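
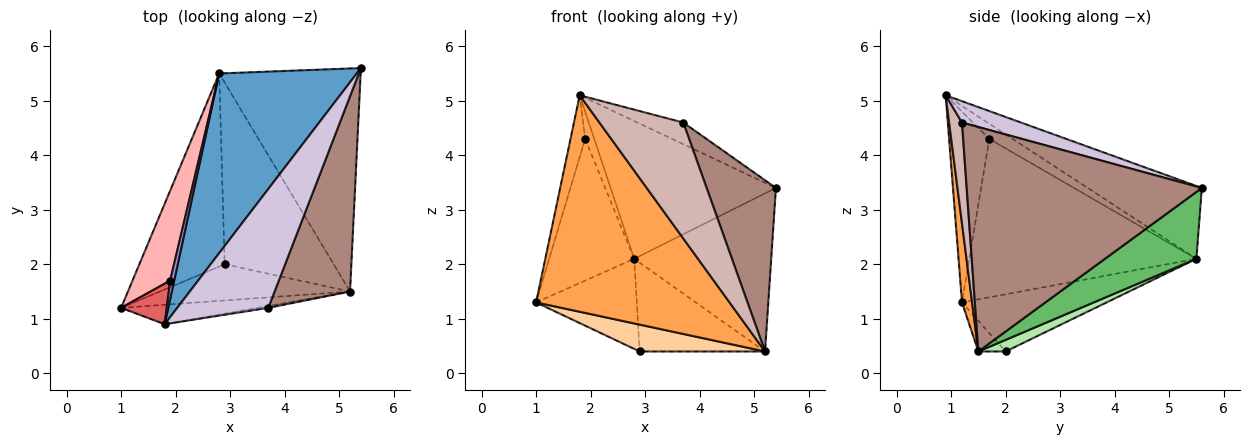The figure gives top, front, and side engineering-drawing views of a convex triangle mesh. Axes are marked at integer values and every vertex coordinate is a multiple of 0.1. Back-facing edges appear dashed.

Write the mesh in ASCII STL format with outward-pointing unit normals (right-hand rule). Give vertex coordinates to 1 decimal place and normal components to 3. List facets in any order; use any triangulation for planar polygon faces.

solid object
 facet normal -0.387 0.561 0.731
  outer loop
   vertex 2.8 5.5 2.1
   vertex 1.8 0.9 5.1
   vertex 5.4 5.6 3.4
  endloop
 endfacet
 facet normal -0.519 0.361 -0.775
  outer loop
   vertex 2.8 5.5 2.1
   vertex 2.9 2.0 0.4
   vertex 1.0 1.2 1.3
  endloop
 endfacet
 facet normal 0.052 -0.995 -0.089
  outer loop
   vertex 5.2 1.5 0.4
   vertex 1.8 0.9 5.1
   vertex 1.0 1.2 1.3
  endloop
 endfacet
 facet normal -0.128 -0.591 -0.796
  outer loop
   vertex 5.2 1.5 0.4
   vertex 1.0 1.2 1.3
   vertex 2.9 2.0 0.4
  endloop
 endfacet
 facet normal 0.360 0.539 -0.761
  outer loop
   vertex 5.2 1.5 0.4
   vertex 2.8 5.5 2.1
   vertex 5.4 5.6 3.4
  endloop
 endfacet
 facet normal 0.095 0.437 -0.894
  outer loop
   vertex 5.2 1.5 0.4
   vertex 2.9 2.0 0.4
   vertex 2.8 5.5 2.1
  endloop
 endfacet
 facet normal -0.917 0.334 0.219
  outer loop
   vertex 1.9 1.7 4.3
   vertex 1.0 1.2 1.3
   vertex 1.8 0.9 5.1
  endloop
 endfacet
 facet normal -0.914 0.342 0.217
  outer loop
   vertex 1.9 1.7 4.3
   vertex 2.8 5.5 2.1
   vertex 1.0 1.2 1.3
  endloop
 endfacet
 facet normal -0.904 0.353 0.240
  outer loop
   vertex 1.9 1.7 4.3
   vertex 1.8 0.9 5.1
   vertex 2.8 5.5 2.1
  endloop
 endfacet
 facet normal 0.225 0.175 0.959
  outer loop
   vertex 3.7 1.2 4.6
   vertex 5.4 5.6 3.4
   vertex 1.8 0.9 5.1
  endloop
 endfacet
 facet normal 0.913 -0.269 0.307
  outer loop
   vertex 3.7 1.2 4.6
   vertex 5.2 1.5 0.4
   vertex 5.4 5.6 3.4
  endloop
 endfacet
 facet normal 0.152 -0.988 -0.016
  outer loop
   vertex 3.7 1.2 4.6
   vertex 1.8 0.9 5.1
   vertex 5.2 1.5 0.4
  endloop
 endfacet
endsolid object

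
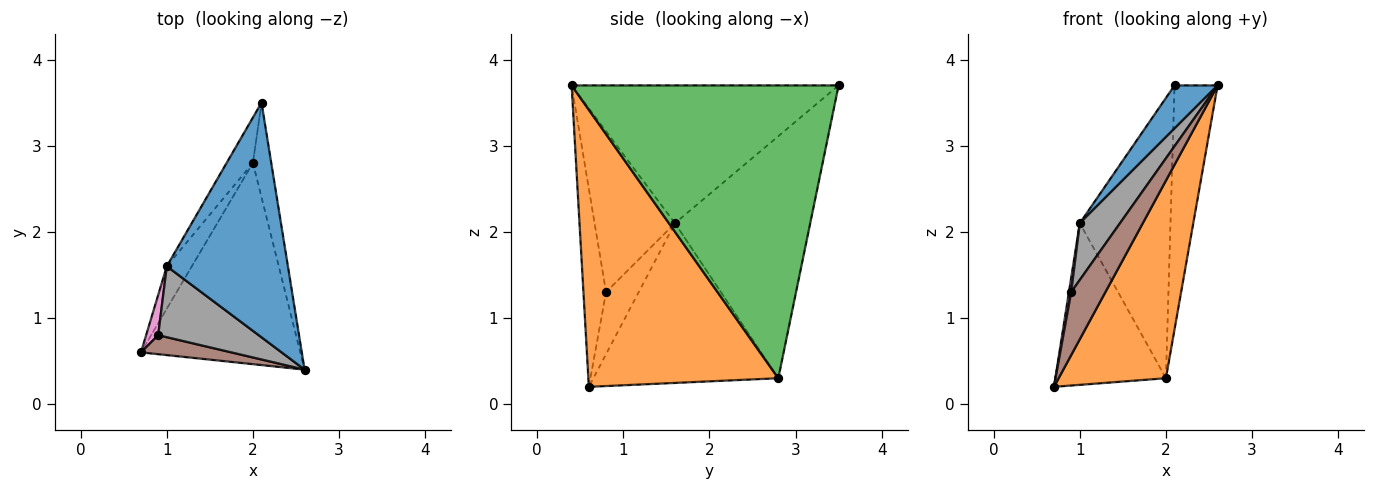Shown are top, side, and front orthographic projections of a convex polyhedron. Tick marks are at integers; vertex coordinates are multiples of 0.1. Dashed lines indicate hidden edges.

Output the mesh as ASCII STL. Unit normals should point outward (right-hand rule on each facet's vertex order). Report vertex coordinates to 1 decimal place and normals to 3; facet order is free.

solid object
 facet normal -0.746 -0.120 0.655
  outer loop
   vertex 1.0 1.6 2.1
   vertex 2.6 0.4 3.7
   vertex 2.1 3.5 3.7
  endloop
 endfacet
 facet normal 0.779 -0.440 -0.448
  outer loop
   vertex 2.0 2.8 0.3
   vertex 2.6 0.4 3.7
   vertex 0.7 0.6 0.2
  endloop
 endfacet
 facet normal 0.985 0.159 -0.062
  outer loop
   vertex 2.0 2.8 0.3
   vertex 2.1 3.5 3.7
   vertex 2.6 0.4 3.7
  endloop
 endfacet
 facet normal -0.851 0.509 -0.133
  outer loop
   vertex 2.0 2.8 0.3
   vertex 0.7 0.6 0.2
   vertex 1.0 1.6 2.1
  endloop
 endfacet
 facet normal -0.827 0.555 -0.090
  outer loop
   vertex 2.0 2.8 0.3
   vertex 1.0 1.6 2.1
   vertex 2.1 3.5 3.7
  endloop
 endfacet
 facet normal -0.535 -0.809 0.244
  outer loop
   vertex 0.9 0.8 1.3
   vertex 0.7 0.6 0.2
   vertex 2.6 0.4 3.7
  endloop
 endfacet
 facet normal -0.979 -0.068 0.190
  outer loop
   vertex 0.9 0.8 1.3
   vertex 1.0 1.6 2.1
   vertex 0.7 0.6 0.2
  endloop
 endfacet
 facet normal -0.781 -0.390 0.488
  outer loop
   vertex 0.9 0.8 1.3
   vertex 2.6 0.4 3.7
   vertex 1.0 1.6 2.1
  endloop
 endfacet
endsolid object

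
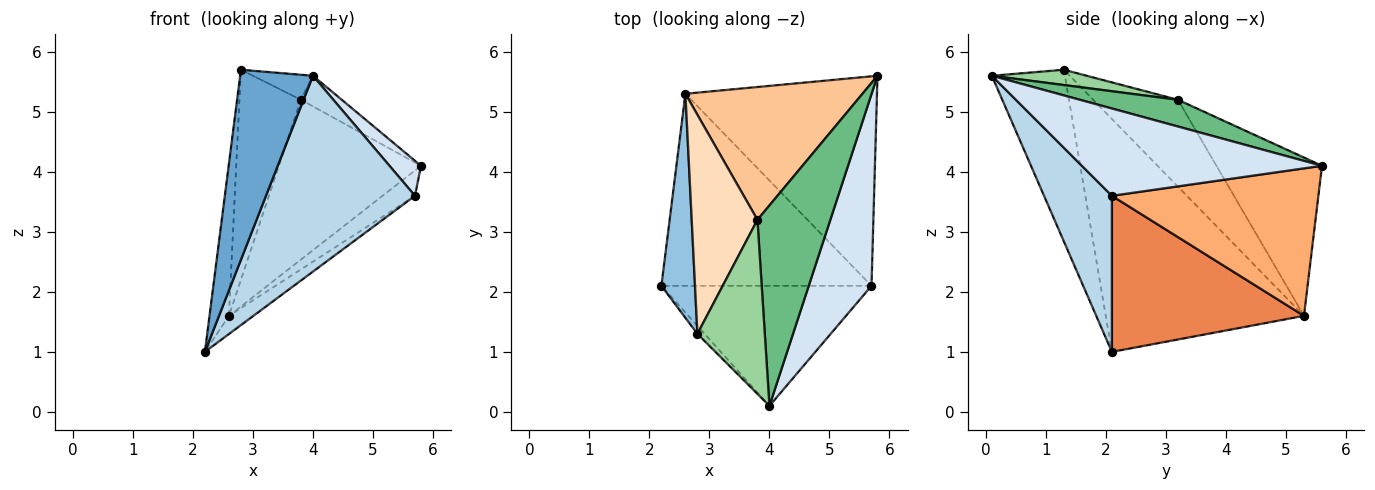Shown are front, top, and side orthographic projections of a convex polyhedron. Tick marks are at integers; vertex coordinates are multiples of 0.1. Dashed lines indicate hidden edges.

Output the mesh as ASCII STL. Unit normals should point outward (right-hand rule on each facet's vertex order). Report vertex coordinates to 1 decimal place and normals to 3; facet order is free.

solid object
 facet normal -0.708 -0.706 -0.030
  outer loop
   vertex 2.8 1.3 5.7
   vertex 2.2 2.1 1.0
   vertex 4.0 0.1 5.6
  endloop
 endfacet
 facet normal -0.985 0.096 0.142
  outer loop
   vertex 2.6 5.3 1.6
   vertex 2.2 2.1 1.0
   vertex 2.8 1.3 5.7
  endloop
 endfacet
 facet normal 0.362 -0.795 -0.487
  outer loop
   vertex 5.7 2.1 3.6
   vertex 4.0 0.1 5.6
   vertex 2.2 2.1 1.0
  endloop
 endfacet
 facet normal 0.807 -0.106 0.580
  outer loop
   vertex 5.7 2.1 3.6
   vertex 5.8 5.6 4.1
   vertex 4.0 0.1 5.6
  endloop
 endfacet
 facet normal 0.595 0.076 -0.800
  outer loop
   vertex 5.7 2.1 3.6
   vertex 2.2 2.1 1.0
   vertex 2.6 5.3 1.6
  endloop
 endfacet
 facet normal 0.607 0.095 -0.789
  outer loop
   vertex 5.7 2.1 3.6
   vertex 2.6 5.3 1.6
   vertex 5.8 5.6 4.1
  endloop
 endfacet
 facet normal -0.496 0.668 0.555
  outer loop
   vertex 3.8 3.2 5.2
   vertex 5.8 5.6 4.1
   vertex 2.6 5.3 1.6
  endloop
 endfacet
 facet normal -0.690 0.501 0.522
  outer loop
   vertex 3.8 3.2 5.2
   vertex 2.6 5.3 1.6
   vertex 2.8 1.3 5.7
  endloop
 endfacet
 facet normal 0.341 0.142 0.929
  outer loop
   vertex 3.8 3.2 5.2
   vertex 4.0 0.1 5.6
   vertex 5.8 5.6 4.1
  endloop
 endfacet
 facet normal 0.219 0.139 0.966
  outer loop
   vertex 3.8 3.2 5.2
   vertex 2.8 1.3 5.7
   vertex 4.0 0.1 5.6
  endloop
 endfacet
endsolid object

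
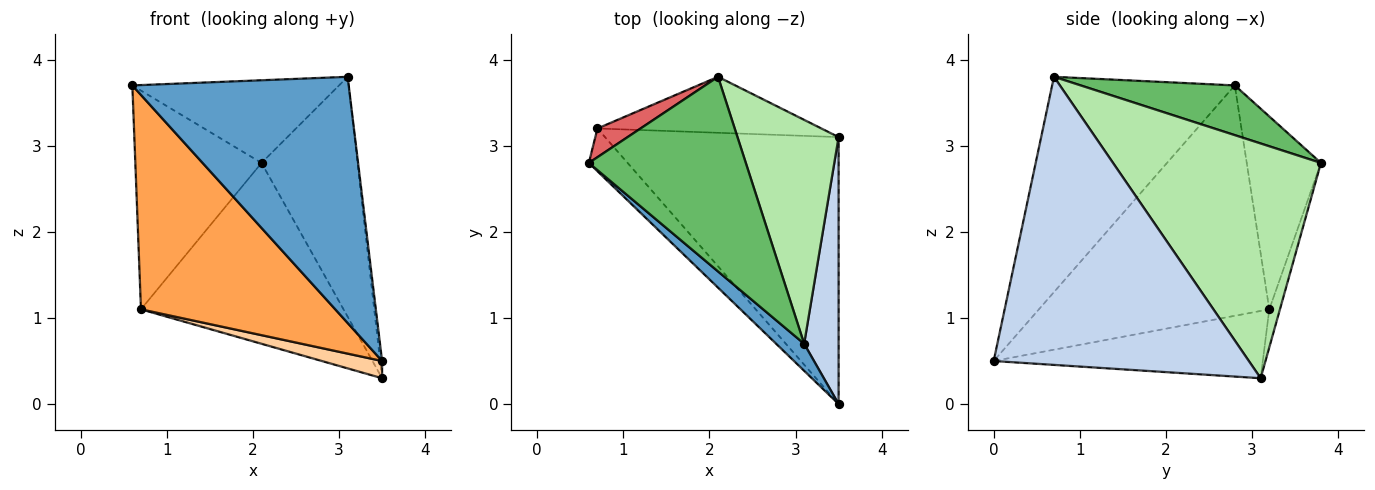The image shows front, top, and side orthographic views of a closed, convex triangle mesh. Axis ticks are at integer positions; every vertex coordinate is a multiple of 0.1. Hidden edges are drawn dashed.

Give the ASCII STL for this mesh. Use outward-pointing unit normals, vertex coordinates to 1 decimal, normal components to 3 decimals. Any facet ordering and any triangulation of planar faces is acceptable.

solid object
 facet normal -0.643 -0.761 0.084
  outer loop
   vertex 3.1 0.7 3.8
   vertex 0.6 2.8 3.7
   vertex 3.5 0.0 0.5
  endloop
 endfacet
 facet normal 0.993 0.008 0.119
  outer loop
   vertex 3.1 0.7 3.8
   vertex 3.5 0.0 0.5
   vertex 3.5 3.1 0.3
  endloop
 endfacet
 facet normal -0.758 -0.639 -0.128
  outer loop
   vertex 0.7 3.2 1.1
   vertex 3.5 0.0 0.5
   vertex 0.6 2.8 3.7
  endloop
 endfacet
 facet normal -0.276 -0.062 -0.959
  outer loop
   vertex 0.7 3.2 1.1
   vertex 3.5 3.1 0.3
   vertex 3.5 0.0 0.5
  endloop
 endfacet
 facet normal 0.280 0.375 0.884
  outer loop
   vertex 2.1 3.8 2.8
   vertex 0.6 2.8 3.7
   vertex 3.1 0.7 3.8
  endloop
 endfacet
 facet normal 0.846 0.390 0.364
  outer loop
   vertex 2.1 3.8 2.8
   vertex 3.1 0.7 3.8
   vertex 3.5 3.1 0.3
  endloop
 endfacet
 facet normal -0.504 0.857 0.112
  outer loop
   vertex 2.1 3.8 2.8
   vertex 0.7 3.2 1.1
   vertex 0.6 2.8 3.7
  endloop
 endfacet
 facet normal -0.050 0.954 -0.295
  outer loop
   vertex 2.1 3.8 2.8
   vertex 3.5 3.1 0.3
   vertex 0.7 3.2 1.1
  endloop
 endfacet
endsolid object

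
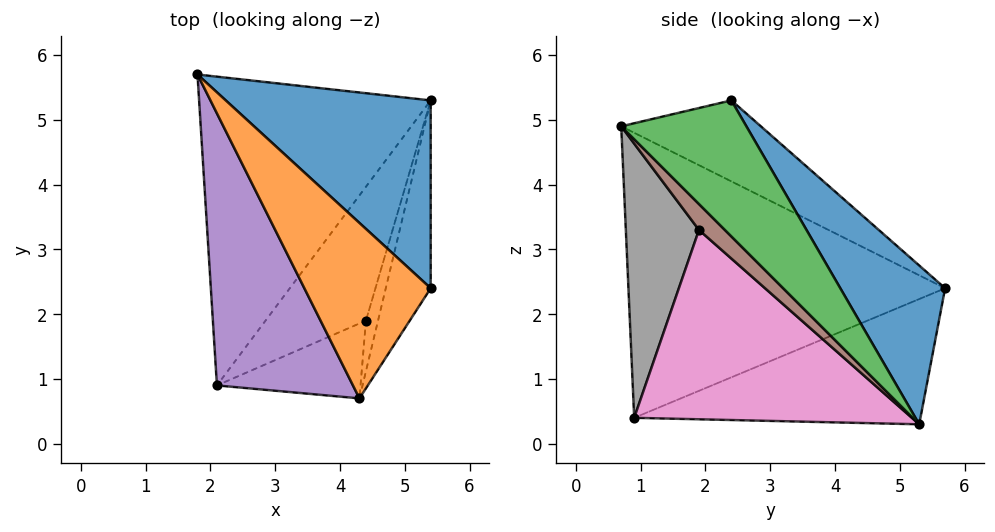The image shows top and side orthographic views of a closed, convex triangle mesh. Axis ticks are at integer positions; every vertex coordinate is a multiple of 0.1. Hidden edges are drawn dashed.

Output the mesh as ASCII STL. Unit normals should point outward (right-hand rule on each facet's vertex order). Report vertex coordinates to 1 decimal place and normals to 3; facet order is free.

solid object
 facet normal 0.362 0.806 0.468
  outer loop
   vertex 5.4 5.3 0.3
   vertex 1.8 5.7 2.4
   vertex 5.4 2.4 5.3
  endloop
 endfacet
 facet normal -0.534 0.149 0.832
  outer loop
   vertex 4.3 0.7 4.9
   vertex 5.4 2.4 5.3
   vertex 1.8 5.7 2.4
  endloop
 endfacet
 facet normal 0.835 -0.476 -0.276
  outer loop
   vertex 4.3 0.7 4.9
   vertex 5.4 5.3 0.3
   vertex 5.4 2.4 5.3
  endloop
 endfacet
 facet normal -0.451 0.319 -0.834
  outer loop
   vertex 2.1 0.9 0.4
   vertex 1.8 5.7 2.4
   vertex 5.4 5.3 0.3
  endloop
 endfacet
 facet normal -0.878 -0.230 0.419
  outer loop
   vertex 2.1 0.9 0.4
   vertex 4.3 0.7 4.9
   vertex 1.8 5.7 2.4
  endloop
 endfacet
 facet normal 0.763 -0.539 -0.357
  outer loop
   vertex 4.4 1.9 3.3
   vertex 5.4 5.3 0.3
   vertex 4.3 0.7 4.9
  endloop
 endfacet
 facet normal 0.733 -0.558 -0.389
  outer loop
   vertex 4.4 1.9 3.3
   vertex 2.1 0.9 0.4
   vertex 5.4 5.3 0.3
  endloop
 endfacet
 facet normal 0.728 -0.569 -0.381
  outer loop
   vertex 4.4 1.9 3.3
   vertex 4.3 0.7 4.9
   vertex 2.1 0.9 0.4
  endloop
 endfacet
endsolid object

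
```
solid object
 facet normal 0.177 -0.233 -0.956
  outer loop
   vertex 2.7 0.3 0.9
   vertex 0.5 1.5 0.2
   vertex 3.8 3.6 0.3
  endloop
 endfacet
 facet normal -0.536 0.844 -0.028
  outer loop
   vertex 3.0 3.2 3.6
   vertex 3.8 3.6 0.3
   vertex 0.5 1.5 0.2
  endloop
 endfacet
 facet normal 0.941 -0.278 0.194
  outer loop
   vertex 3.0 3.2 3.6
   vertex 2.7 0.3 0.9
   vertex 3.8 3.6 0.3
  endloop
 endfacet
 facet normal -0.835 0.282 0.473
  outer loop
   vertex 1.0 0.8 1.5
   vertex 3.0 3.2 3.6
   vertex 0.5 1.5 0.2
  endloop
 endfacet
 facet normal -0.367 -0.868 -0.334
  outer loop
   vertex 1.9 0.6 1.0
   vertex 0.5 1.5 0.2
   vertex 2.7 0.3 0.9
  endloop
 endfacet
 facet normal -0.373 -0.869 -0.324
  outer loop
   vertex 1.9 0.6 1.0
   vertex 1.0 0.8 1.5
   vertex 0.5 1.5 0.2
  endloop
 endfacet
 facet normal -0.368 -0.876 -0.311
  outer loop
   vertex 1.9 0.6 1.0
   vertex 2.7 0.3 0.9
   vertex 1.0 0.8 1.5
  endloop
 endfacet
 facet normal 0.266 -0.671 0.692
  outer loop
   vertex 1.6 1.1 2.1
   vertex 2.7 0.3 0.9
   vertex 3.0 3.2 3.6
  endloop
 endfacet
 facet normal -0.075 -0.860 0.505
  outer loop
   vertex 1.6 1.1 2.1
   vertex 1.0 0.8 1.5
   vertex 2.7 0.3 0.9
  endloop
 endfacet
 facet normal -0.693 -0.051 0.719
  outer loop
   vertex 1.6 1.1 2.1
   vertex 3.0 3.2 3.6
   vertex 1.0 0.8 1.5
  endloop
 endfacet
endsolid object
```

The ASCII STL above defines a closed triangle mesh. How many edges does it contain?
15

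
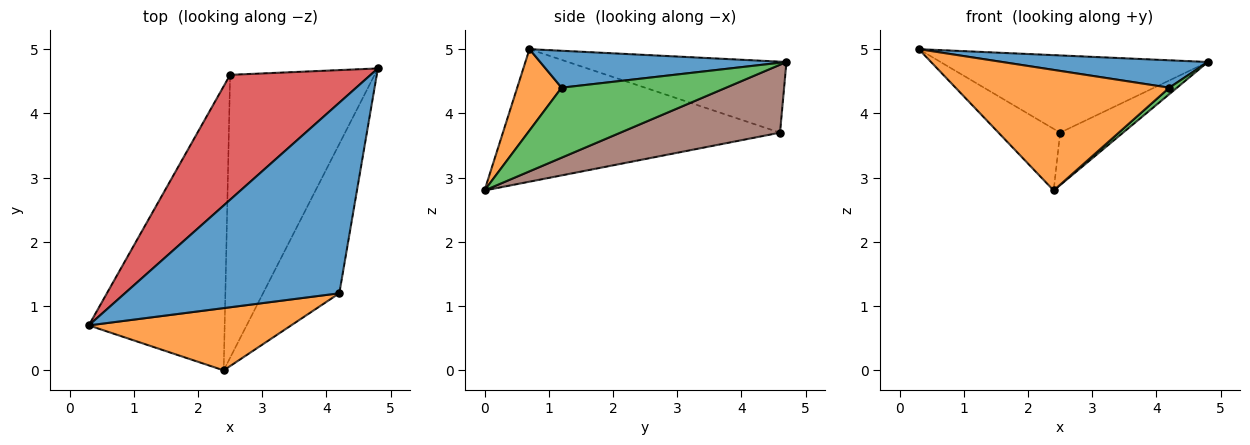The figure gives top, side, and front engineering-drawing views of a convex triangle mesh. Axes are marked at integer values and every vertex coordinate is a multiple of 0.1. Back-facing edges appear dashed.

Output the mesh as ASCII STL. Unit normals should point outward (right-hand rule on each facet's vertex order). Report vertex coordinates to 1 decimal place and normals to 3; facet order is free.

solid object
 facet normal 0.168 -0.140 0.976
  outer loop
   vertex 4.2 1.2 4.4
   vertex 4.8 4.7 4.8
   vertex 0.3 0.7 5.0
  endloop
 endfacet
 facet normal 0.181 -0.874 0.451
  outer loop
   vertex 4.2 1.2 4.4
   vertex 0.3 0.7 5.0
   vertex 2.4 0.0 2.8
  endloop
 endfacet
 facet normal 0.676 -0.032 -0.736
  outer loop
   vertex 4.2 1.2 4.4
   vertex 2.4 0.0 2.8
   vertex 4.8 4.7 4.8
  endloop
 endfacet
 facet normal -0.395 0.483 0.781
  outer loop
   vertex 2.5 4.6 3.7
   vertex 0.3 0.7 5.0
   vertex 4.8 4.7 4.8
  endloop
 endfacet
 facet normal -0.690 0.153 -0.707
  outer loop
   vertex 2.5 4.6 3.7
   vertex 2.4 0.0 2.8
   vertex 0.3 0.7 5.0
  endloop
 endfacet
 facet normal 0.420 0.165 -0.892
  outer loop
   vertex 2.5 4.6 3.7
   vertex 4.8 4.7 4.8
   vertex 2.4 0.0 2.8
  endloop
 endfacet
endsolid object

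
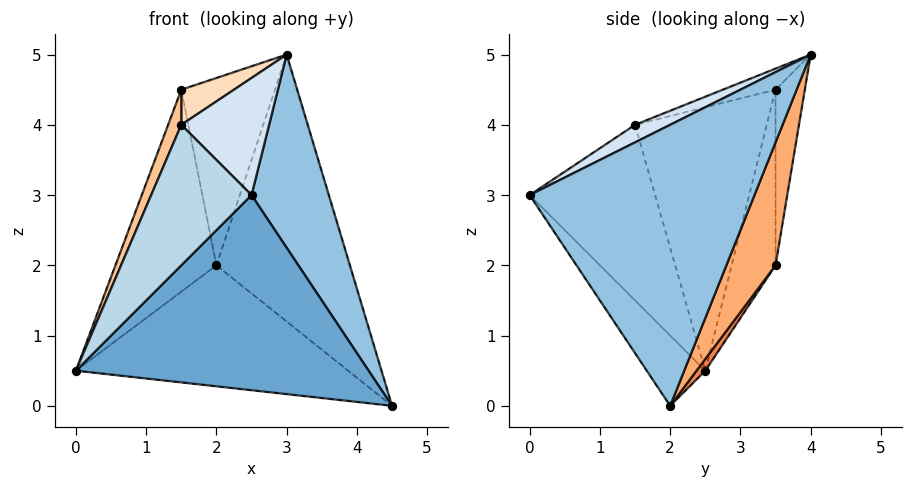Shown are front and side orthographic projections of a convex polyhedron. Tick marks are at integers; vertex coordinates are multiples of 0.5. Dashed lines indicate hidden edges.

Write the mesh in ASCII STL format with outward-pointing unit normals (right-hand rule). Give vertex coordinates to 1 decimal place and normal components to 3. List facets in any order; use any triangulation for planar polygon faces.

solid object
 facet normal -0.154 -0.772 -0.617
  outer loop
   vertex 2.5 0.0 3.0
   vertex 0.0 2.5 0.5
   vertex 4.5 2.0 0.0
  endloop
 endfacet
 facet normal 0.874 -0.300 0.382
  outer loop
   vertex 3.0 4.0 5.0
   vertex 2.5 0.0 3.0
   vertex 4.5 2.0 0.0
  endloop
 endfacet
 facet normal -0.772 -0.617 0.154
  outer loop
   vertex 1.5 1.5 4.0
   vertex 0.0 2.5 0.5
   vertex 2.5 0.0 3.0
  endloop
 endfacet
 facet normal 0.183 -0.458 0.870
  outer loop
   vertex 1.5 1.5 4.0
   vertex 2.5 0.0 3.0
   vertex 3.0 4.0 5.0
  endloop
 endfacet
 facet normal 0.026 0.815 -0.579
  outer loop
   vertex 2.0 3.5 2.0
   vertex 4.5 2.0 0.0
   vertex 0.0 2.5 0.5
  endloop
 endfacet
 facet normal 0.334 0.906 -0.262
  outer loop
   vertex 2.0 3.5 2.0
   vertex 3.0 4.0 5.0
   vertex 4.5 2.0 0.0
  endloop
 endfacet
 facet normal -0.925 -0.092 0.370
  outer loop
   vertex 1.5 3.5 4.5
   vertex 0.0 2.5 0.5
   vertex 1.5 1.5 4.0
  endloop
 endfacet
 facet normal -0.236 -0.236 0.943
  outer loop
   vertex 1.5 3.5 4.5
   vertex 1.5 1.5 4.0
   vertex 3.0 4.0 5.0
  endloop
 endfacet
 facet normal -0.397 0.914 -0.079
  outer loop
   vertex 1.5 3.5 4.5
   vertex 2.0 3.5 2.0
   vertex 0.0 2.5 0.5
  endloop
 endfacet
 facet normal -0.298 0.953 -0.060
  outer loop
   vertex 1.5 3.5 4.5
   vertex 3.0 4.0 5.0
   vertex 2.0 3.5 2.0
  endloop
 endfacet
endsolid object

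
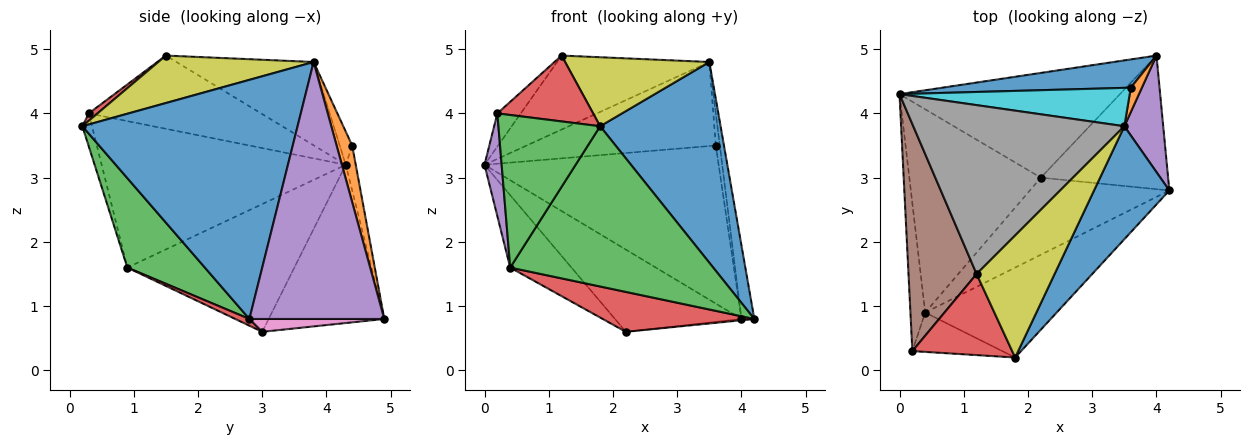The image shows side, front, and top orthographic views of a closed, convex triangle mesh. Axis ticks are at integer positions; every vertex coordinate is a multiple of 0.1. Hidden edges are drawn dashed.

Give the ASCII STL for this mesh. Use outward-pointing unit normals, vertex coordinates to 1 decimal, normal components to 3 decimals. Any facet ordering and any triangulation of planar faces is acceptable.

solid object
 facet normal 0.841 -0.471 0.265
  outer loop
   vertex 3.5 3.8 4.8
   vertex 1.8 0.2 3.8
   vertex 4.2 2.8 0.8
  endloop
 endfacet
 facet normal -0.675 0.248 -0.695
  outer loop
   vertex 0.4 0.9 1.6
   vertex 0.0 4.3 3.2
   vertex 2.2 3.0 0.6
  endloop
 endfacet
 facet normal 0.316 -0.827 -0.464
  outer loop
   vertex 0.4 0.9 1.6
   vertex 4.2 2.8 0.8
   vertex 1.8 0.2 3.8
  endloop
 endfacet
 facet normal 0.043 -0.459 -0.887
  outer loop
   vertex 0.4 0.9 1.6
   vertex 2.2 3.0 0.6
   vertex 4.2 2.8 0.8
  endloop
 endfacet
 facet normal 0.984 0.094 0.149
  outer loop
   vertex 4.0 4.9 0.8
   vertex 3.5 3.8 4.8
   vertex 4.2 2.8 0.8
  endloop
 endfacet
 facet normal -0.492 0.538 -0.685
  outer loop
   vertex 4.0 4.9 0.8
   vertex 2.2 3.0 0.6
   vertex 0.0 4.3 3.2
  endloop
 endfacet
 facet normal 0.100 0.010 -0.995
  outer loop
   vertex 4.0 4.9 0.8
   vertex 4.2 2.8 0.8
   vertex 2.2 3.0 0.6
  endloop
 endfacet
 facet normal -0.340 0.377 0.861
  outer loop
   vertex 1.2 1.5 4.9
   vertex 3.5 3.8 4.8
   vertex 0.0 4.3 3.2
  endloop
 endfacet
 facet normal 0.468 -0.435 0.769
  outer loop
   vertex 1.2 1.5 4.9
   vertex 1.8 0.2 3.8
   vertex 3.5 3.8 4.8
  endloop
 endfacet
 facet normal -0.060 0.908 0.415
  outer loop
   vertex 3.6 4.4 3.5
   vertex 0.0 4.3 3.2
   vertex 3.5 3.8 4.8
  endloop
 endfacet
 facet normal -0.042 0.984 0.176
  outer loop
   vertex 3.6 4.4 3.5
   vertex 4.0 4.9 0.8
   vertex 0.0 4.3 3.2
  endloop
 endfacet
 facet normal 0.951 0.245 0.186
  outer loop
   vertex 3.6 4.4 3.5
   vertex 3.5 3.8 4.8
   vertex 4.0 4.9 0.8
  endloop
 endfacet
 facet normal -0.091 -0.964 -0.249
  outer loop
   vertex 0.2 0.3 4.0
   vertex 0.4 0.9 1.6
   vertex 1.8 0.2 3.8
  endloop
 endfacet
 facet normal 0.058 -0.629 0.775
  outer loop
   vertex 0.2 0.3 4.0
   vertex 1.8 0.2 3.8
   vertex 1.2 1.5 4.9
  endloop
 endfacet
 facet normal -0.993 -0.070 -0.100
  outer loop
   vertex 0.2 0.3 4.0
   vertex 0.0 4.3 3.2
   vertex 0.4 0.9 1.6
  endloop
 endfacet
 facet normal -0.729 0.099 0.678
  outer loop
   vertex 0.2 0.3 4.0
   vertex 1.2 1.5 4.9
   vertex 0.0 4.3 3.2
  endloop
 endfacet
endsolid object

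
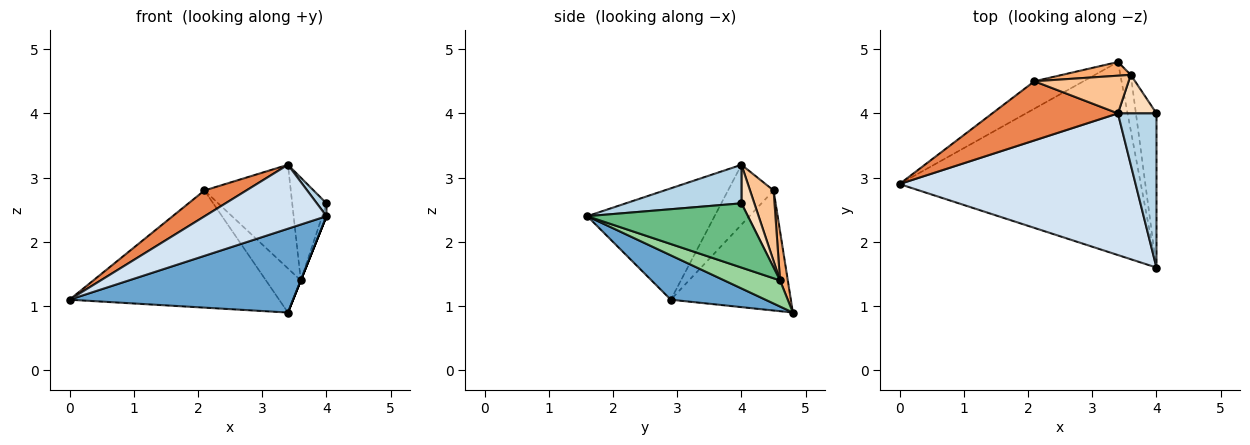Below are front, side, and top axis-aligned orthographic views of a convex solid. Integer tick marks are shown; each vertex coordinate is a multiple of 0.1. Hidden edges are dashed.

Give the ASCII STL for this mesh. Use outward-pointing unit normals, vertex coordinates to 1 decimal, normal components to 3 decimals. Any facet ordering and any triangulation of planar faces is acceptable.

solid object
 facet normal 0.166 -0.393 -0.904
  outer loop
   vertex 3.4 4.8 0.9
   vertex 4.0 1.6 2.4
   vertex 0.0 2.9 1.1
  endloop
 endfacet
 facet normal -0.487 0.850 -0.199
  outer loop
   vertex 2.1 4.5 2.8
   vertex 3.4 4.8 0.9
   vertex 0.0 2.9 1.1
  endloop
 endfacet
 facet normal 0.706 -0.059 0.706
  outer loop
   vertex 3.4 4.0 3.2
   vertex 4.0 1.6 2.4
   vertex 4.0 4.0 2.6
  endloop
 endfacet
 facet normal -0.395 -0.378 0.837
  outer loop
   vertex 3.4 4.0 3.2
   vertex 0.0 2.9 1.1
   vertex 4.0 1.6 2.4
  endloop
 endfacet
 facet normal -0.400 -0.368 0.840
  outer loop
   vertex 3.4 4.0 3.2
   vertex 2.1 4.5 2.8
   vertex 0.0 2.9 1.1
  endloop
 endfacet
 facet normal 0.209 0.934 0.290
  outer loop
   vertex 3.6 4.6 1.4
   vertex 3.4 4.8 0.9
   vertex 2.1 4.5 2.8
  endloop
 endfacet
 facet normal 0.248 0.910 0.331
  outer loop
   vertex 3.6 4.6 1.4
   vertex 2.1 4.5 2.8
   vertex 3.4 4.0 3.2
  endloop
 endfacet
 facet normal 0.331 0.883 0.331
  outer loop
   vertex 3.6 4.6 1.4
   vertex 3.4 4.0 3.2
   vertex 4.0 4.0 2.6
  endloop
 endfacet
 facet normal 0.952 0.025 -0.305
  outer loop
   vertex 3.6 4.6 1.4
   vertex 4.0 4.0 2.6
   vertex 4.0 1.6 2.4
  endloop
 endfacet
 facet normal 0.928 0.000 -0.371
  outer loop
   vertex 3.6 4.6 1.4
   vertex 4.0 1.6 2.4
   vertex 3.4 4.8 0.9
  endloop
 endfacet
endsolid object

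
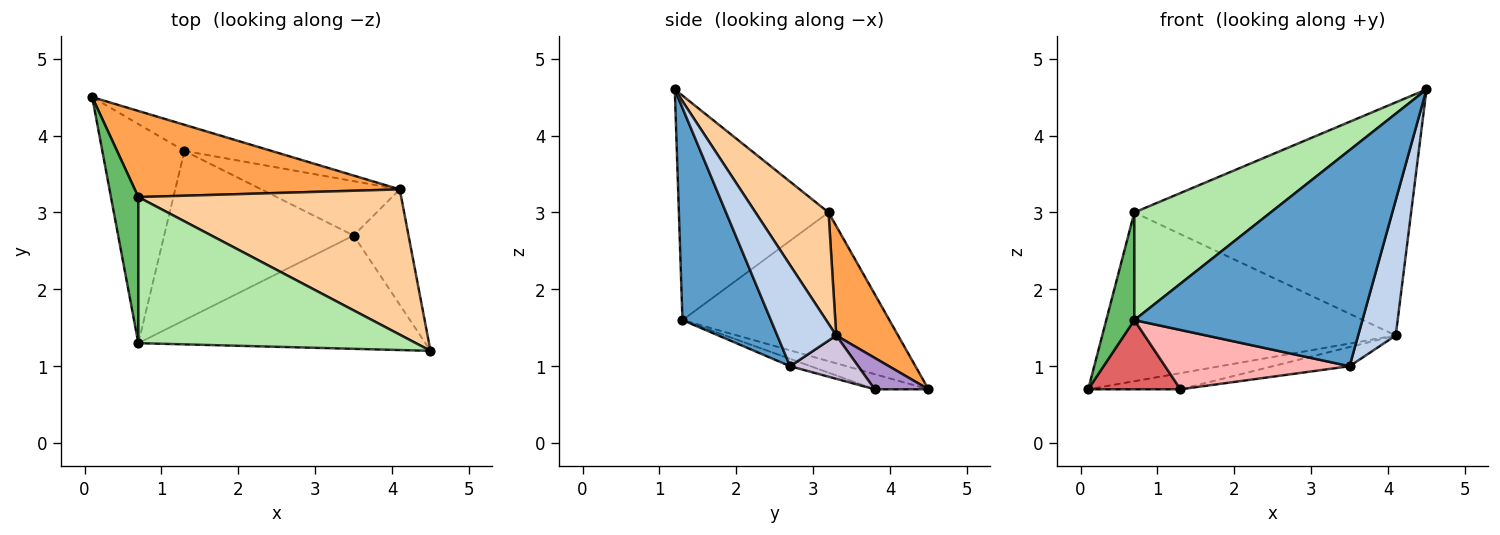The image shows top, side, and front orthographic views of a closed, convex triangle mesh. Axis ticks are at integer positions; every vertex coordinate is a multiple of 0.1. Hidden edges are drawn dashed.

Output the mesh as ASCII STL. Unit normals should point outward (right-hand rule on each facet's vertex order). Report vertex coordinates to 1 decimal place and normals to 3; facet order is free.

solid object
 facet normal 0.325 -0.838 -0.439
  outer loop
   vertex 0.7 1.3 1.6
   vertex 3.5 2.7 1.0
   vertex 4.5 1.2 4.6
  endloop
 endfacet
 facet normal 0.767 -0.489 -0.417
  outer loop
   vertex 4.1 3.3 1.4
   vertex 4.5 1.2 4.6
   vertex 3.5 2.7 1.0
  endloop
 endfacet
 facet normal 0.184 0.875 0.447
  outer loop
   vertex 0.7 3.2 3.0
   vertex 4.1 3.3 1.4
   vertex 0.1 4.5 0.7
  endloop
 endfacet
 facet normal 0.219 0.828 0.516
  outer loop
   vertex 0.7 3.2 3.0
   vertex 4.5 1.2 4.6
   vertex 4.1 3.3 1.4
  endloop
 endfacet
 facet normal -0.975 -0.132 0.180
  outer loop
   vertex 0.7 3.2 3.0
   vertex 0.1 4.5 0.7
   vertex 0.7 1.3 1.6
  endloop
 endfacet
 facet normal -0.546 -0.497 0.675
  outer loop
   vertex 0.7 3.2 3.0
   vertex 0.7 1.3 1.6
   vertex 4.5 1.2 4.6
  endloop
 endfacet
 facet normal -0.173 -0.297 -0.939
  outer loop
   vertex 1.3 3.8 0.7
   vertex 0.7 1.3 1.6
   vertex 0.1 4.5 0.7
  endloop
 endfacet
 facet normal -0.037 -0.331 -0.943
  outer loop
   vertex 1.3 3.8 0.7
   vertex 3.5 2.7 1.0
   vertex 0.7 1.3 1.6
  endloop
 endfacet
 facet normal 0.293 0.502 -0.813
  outer loop
   vertex 1.3 3.8 0.7
   vertex 0.1 4.5 0.7
   vertex 4.1 3.3 1.4
  endloop
 endfacet
 facet normal 0.283 0.320 -0.904
  outer loop
   vertex 1.3 3.8 0.7
   vertex 4.1 3.3 1.4
   vertex 3.5 2.7 1.0
  endloop
 endfacet
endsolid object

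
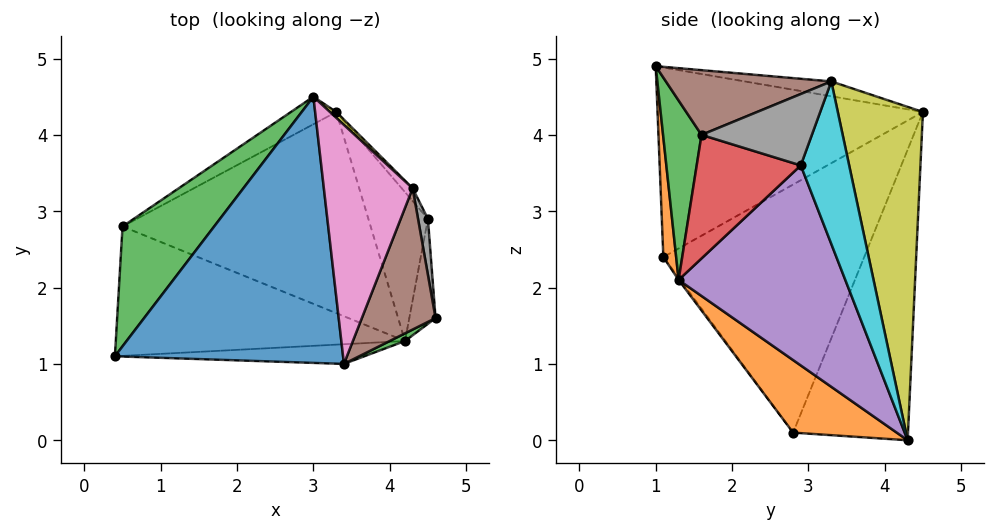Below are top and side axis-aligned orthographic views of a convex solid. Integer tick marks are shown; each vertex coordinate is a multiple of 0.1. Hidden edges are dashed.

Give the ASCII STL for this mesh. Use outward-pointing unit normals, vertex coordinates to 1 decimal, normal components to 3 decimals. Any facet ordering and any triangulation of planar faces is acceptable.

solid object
 facet normal -0.638 0.059 0.768
  outer loop
   vertex 3.4 1.0 4.9
   vertex 3.0 4.5 4.3
   vertex 0.4 1.1 2.4
  endloop
 endfacet
 facet normal 0.045 -0.995 -0.094
  outer loop
   vertex 4.2 1.3 2.1
   vertex 3.4 1.0 4.9
   vertex 0.4 1.1 2.4
  endloop
 endfacet
 facet normal 0.471 -0.881 0.040
  outer loop
   vertex 4.2 1.3 2.1
   vertex 4.6 1.6 4.0
   vertex 3.4 1.0 4.9
  endloop
 endfacet
 facet normal 0.978 0.011 -0.208
  outer loop
   vertex 4.5 2.9 3.6
   vertex 4.6 1.6 4.0
   vertex 4.2 1.3 2.1
  endloop
 endfacet
 facet normal 0.955 0.087 -0.284
  outer loop
   vertex 4.5 2.9 3.6
   vertex 4.2 1.3 2.1
   vertex 3.3 4.3 0.0
  endloop
 endfacet
 facet normal 0.648 -0.189 0.738
  outer loop
   vertex 4.3 3.3 4.7
   vertex 3.4 1.0 4.9
   vertex 4.6 1.6 4.0
  endloop
 endfacet
 facet normal -0.163 0.149 0.975
  outer loop
   vertex 4.3 3.3 4.7
   vertex 3.0 4.5 4.3
   vertex 3.4 1.0 4.9
  endloop
 endfacet
 facet normal 0.984 0.118 0.136
  outer loop
   vertex 4.3 3.3 4.7
   vertex 4.6 1.6 4.0
   vertex 4.5 2.9 3.6
  endloop
 endfacet
 facet normal 0.676 0.737 0.013
  outer loop
   vertex 4.3 3.3 4.7
   vertex 3.3 4.3 0.0
   vertex 3.0 4.5 4.3
  endloop
 endfacet
 facet normal 0.824 0.564 -0.055
  outer loop
   vertex 4.3 3.3 4.7
   vertex 4.5 2.9 3.6
   vertex 3.3 4.3 0.0
  endloop
 endfacet
 facet normal -0.005 -0.804 -0.595
  outer loop
   vertex 0.5 2.8 0.1
   vertex 4.2 1.3 2.1
   vertex 0.4 1.1 2.4
  endloop
 endfacet
 facet normal 0.242 -0.507 -0.828
  outer loop
   vertex 0.5 2.8 0.1
   vertex 3.3 4.3 0.0
   vertex 4.2 1.3 2.1
  endloop
 endfacet
 facet normal -0.831 0.464 0.307
  outer loop
   vertex 0.5 2.8 0.1
   vertex 0.4 1.1 2.4
   vertex 3.0 4.5 4.3
  endloop
 endfacet
 facet normal -0.473 0.878 -0.074
  outer loop
   vertex 0.5 2.8 0.1
   vertex 3.0 4.5 4.3
   vertex 3.3 4.3 0.0
  endloop
 endfacet
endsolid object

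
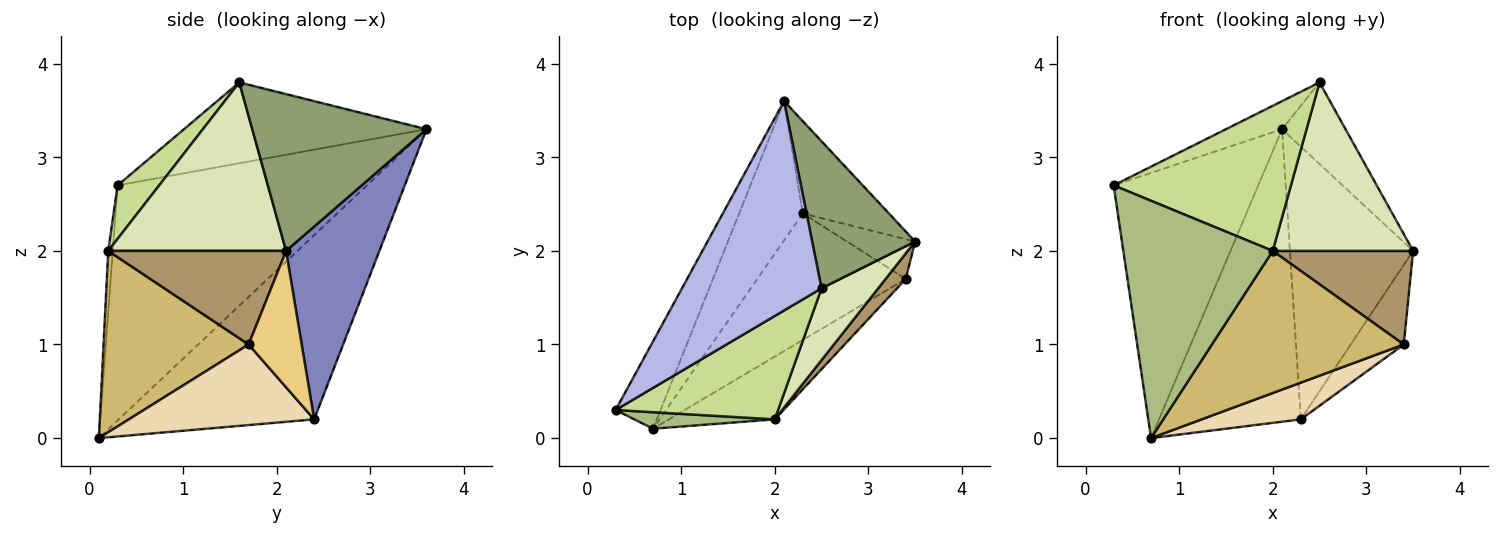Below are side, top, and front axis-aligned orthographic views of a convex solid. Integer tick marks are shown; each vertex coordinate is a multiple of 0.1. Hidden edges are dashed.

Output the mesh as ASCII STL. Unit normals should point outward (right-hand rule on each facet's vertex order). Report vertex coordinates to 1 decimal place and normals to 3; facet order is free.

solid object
 facet normal -0.853 0.495 -0.163
  outer loop
   vertex 0.7 0.1 0.0
   vertex 0.3 0.3 2.7
   vertex 2.1 3.6 3.3
  endloop
 endfacet
 facet normal 0.583 0.770 -0.260
  outer loop
   vertex 2.3 2.4 0.2
   vertex 2.1 3.6 3.3
   vertex 3.5 2.1 2.0
  endloop
 endfacet
 facet normal -0.779 0.566 -0.269
  outer loop
   vertex 2.3 2.4 0.2
   vertex 0.7 0.1 0.0
   vertex 2.1 3.6 3.3
  endloop
 endfacet
 facet normal -0.498 0.115 0.860
  outer loop
   vertex 2.5 1.6 3.8
   vertex 2.1 3.6 3.3
   vertex 0.3 0.3 2.7
  endloop
 endfacet
 facet normal 0.800 0.291 0.525
  outer loop
   vertex 2.5 1.6 3.8
   vertex 3.5 2.1 2.0
   vertex 2.1 3.6 3.3
  endloop
 endfacet
 facet normal -0.030 -0.997 0.069
  outer loop
   vertex 2.0 0.2 2.0
   vertex 0.3 0.3 2.7
   vertex 0.7 0.1 0.0
  endloop
 endfacet
 facet normal 0.188 -0.800 0.570
  outer loop
   vertex 2.0 0.2 2.0
   vertex 2.5 1.6 3.8
   vertex 0.3 0.3 2.7
  endloop
 endfacet
 facet normal 0.759 -0.599 0.255
  outer loop
   vertex 2.0 0.2 2.0
   vertex 3.5 2.1 2.0
   vertex 2.5 1.6 3.8
  endloop
 endfacet
 facet normal 0.774 -0.611 0.167
  outer loop
   vertex 3.4 1.7 1.0
   vertex 3.5 2.1 2.0
   vertex 2.0 0.2 2.0
  endloop
 endfacet
 facet normal 0.569 -0.752 -0.332
  outer loop
   vertex 3.4 1.7 1.0
   vertex 2.0 0.2 2.0
   vertex 0.7 0.1 0.0
  endloop
 endfacet
 facet normal 0.667 0.667 -0.333
  outer loop
   vertex 3.4 1.7 1.0
   vertex 2.3 2.4 0.2
   vertex 3.5 2.1 2.0
  endloop
 endfacet
 facet normal 0.462 -0.247 -0.852
  outer loop
   vertex 3.4 1.7 1.0
   vertex 0.7 0.1 0.0
   vertex 2.3 2.4 0.2
  endloop
 endfacet
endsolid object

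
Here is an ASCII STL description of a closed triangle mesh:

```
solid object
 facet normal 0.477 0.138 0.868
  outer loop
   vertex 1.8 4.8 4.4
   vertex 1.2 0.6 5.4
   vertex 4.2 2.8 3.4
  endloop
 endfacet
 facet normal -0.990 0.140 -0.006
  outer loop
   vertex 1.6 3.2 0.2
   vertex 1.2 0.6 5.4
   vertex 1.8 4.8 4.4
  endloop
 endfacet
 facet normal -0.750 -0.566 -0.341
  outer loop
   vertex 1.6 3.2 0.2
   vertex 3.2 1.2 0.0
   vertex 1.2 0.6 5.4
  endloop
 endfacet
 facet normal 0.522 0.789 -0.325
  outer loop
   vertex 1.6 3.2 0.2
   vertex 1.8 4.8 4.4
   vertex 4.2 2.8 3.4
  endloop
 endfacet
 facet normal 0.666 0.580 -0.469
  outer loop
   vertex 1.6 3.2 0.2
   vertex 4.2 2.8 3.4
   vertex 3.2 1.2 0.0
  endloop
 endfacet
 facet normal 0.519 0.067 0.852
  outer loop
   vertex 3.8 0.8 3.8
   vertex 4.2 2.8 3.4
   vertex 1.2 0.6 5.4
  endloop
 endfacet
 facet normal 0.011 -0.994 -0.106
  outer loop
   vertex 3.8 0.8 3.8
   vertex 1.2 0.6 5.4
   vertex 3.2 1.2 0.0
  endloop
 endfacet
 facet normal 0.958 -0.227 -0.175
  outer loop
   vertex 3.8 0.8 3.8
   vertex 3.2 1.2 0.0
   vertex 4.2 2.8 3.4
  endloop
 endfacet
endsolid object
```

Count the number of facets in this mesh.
8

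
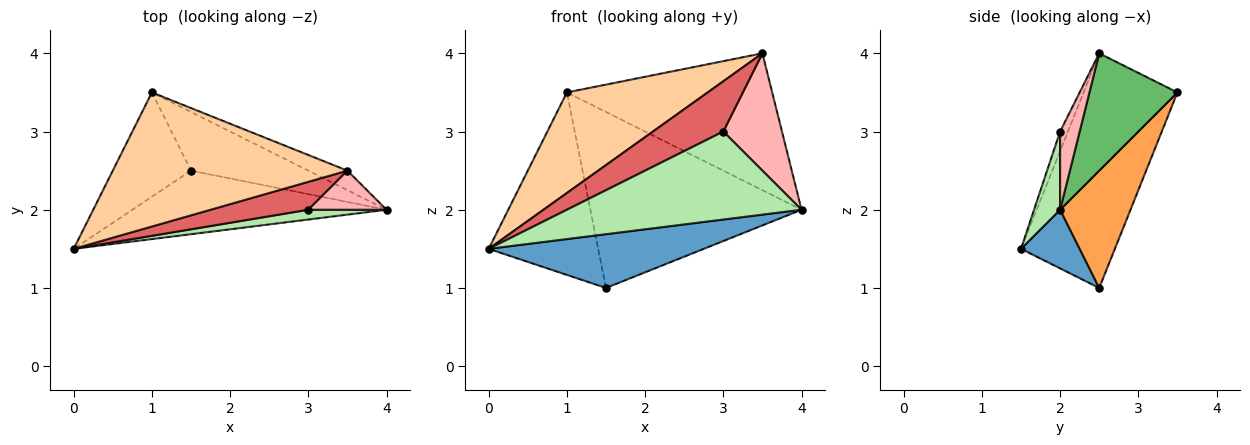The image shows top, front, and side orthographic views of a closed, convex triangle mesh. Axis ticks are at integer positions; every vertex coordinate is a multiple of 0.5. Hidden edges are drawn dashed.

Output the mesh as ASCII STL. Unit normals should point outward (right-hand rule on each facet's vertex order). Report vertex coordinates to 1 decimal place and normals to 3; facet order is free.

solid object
 facet normal 0.173 -0.636 -0.752
  outer loop
   vertex 1.5 2.5 1.0
   vertex 4.0 2.0 2.0
   vertex 0.0 1.5 1.5
  endloop
 endfacet
 facet normal -0.597 0.697 -0.398
  outer loop
   vertex 1.5 2.5 1.0
   vertex 0.0 1.5 1.5
   vertex 1.0 3.5 3.5
  endloop
 endfacet
 facet normal 0.302 0.905 -0.302
  outer loop
   vertex 1.5 2.5 1.0
   vertex 1.0 3.5 3.5
   vertex 4.0 2.0 2.0
  endloop
 endfacet
 facet normal -0.371 -0.557 0.743
  outer loop
   vertex 3.5 2.5 4.0
   vertex 1.0 3.5 3.5
   vertex 0.0 1.5 1.5
  endloop
 endfacet
 facet normal 0.391 0.911 -0.130
  outer loop
   vertex 3.5 2.5 4.0
   vertex 4.0 2.0 2.0
   vertex 1.0 3.5 3.5
  endloop
 endfacet
 facet normal 0.110 -0.988 0.110
  outer loop
   vertex 3.0 2.0 3.0
   vertex 0.0 1.5 1.5
   vertex 4.0 2.0 2.0
  endloop
 endfacet
 facet normal -0.097 -0.870 0.483
  outer loop
   vertex 3.0 2.0 3.0
   vertex 3.5 2.5 4.0
   vertex 0.0 1.5 1.5
  endloop
 endfacet
 facet normal 0.302 -0.905 0.302
  outer loop
   vertex 3.0 2.0 3.0
   vertex 4.0 2.0 2.0
   vertex 3.5 2.5 4.0
  endloop
 endfacet
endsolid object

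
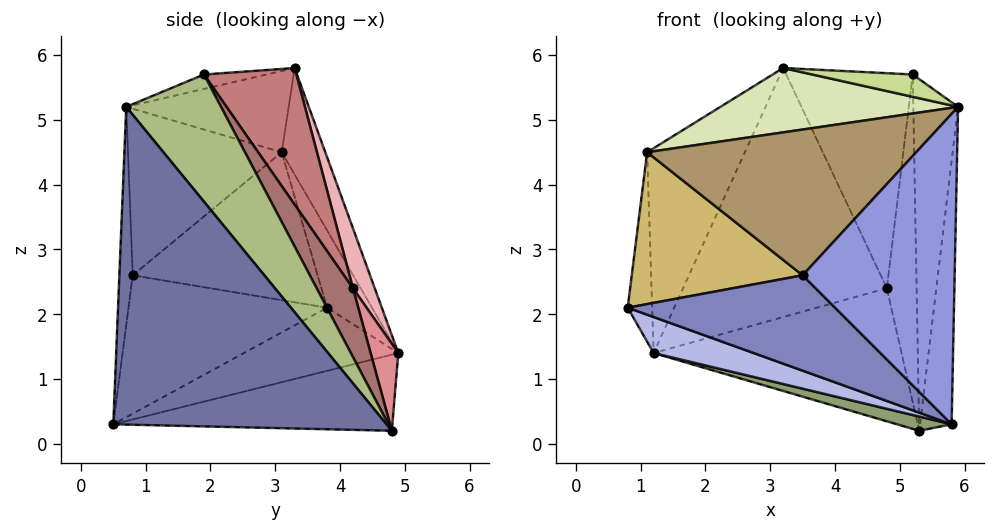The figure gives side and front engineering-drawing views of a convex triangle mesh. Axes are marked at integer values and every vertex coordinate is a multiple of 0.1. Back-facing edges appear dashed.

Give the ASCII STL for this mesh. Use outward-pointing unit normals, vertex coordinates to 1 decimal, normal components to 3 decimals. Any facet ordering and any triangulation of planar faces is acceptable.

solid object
 facet normal 0.993 0.115 -0.025
  outer loop
   vertex 5.8 0.5 0.3
   vertex 5.3 4.8 0.2
   vertex 5.9 0.7 5.2
  endloop
 endfacet
 facet normal -0.594 -0.620 -0.513
  outer loop
   vertex 3.5 0.8 2.6
   vertex 0.8 3.8 2.1
   vertex 5.8 0.5 0.3
  endloop
 endfacet
 facet normal -0.087 -0.995 0.042
  outer loop
   vertex 3.5 0.8 2.6
   vertex 5.8 0.5 0.3
   vertex 5.9 0.7 5.2
  endloop
 endfacet
 facet normal -0.503 -0.326 -0.800
  outer loop
   vertex 1.2 4.9 1.4
   vertex 5.8 0.5 0.3
   vertex 0.8 3.8 2.1
  endloop
 endfacet
 facet normal -0.282 -0.055 -0.958
  outer loop
   vertex 1.2 4.9 1.4
   vertex 5.3 4.8 0.2
   vertex 5.8 0.5 0.3
  endloop
 endfacet
 facet normal 0.879 0.415 0.235
  outer loop
   vertex 5.2 1.9 5.7
   vertex 5.9 0.7 5.2
   vertex 5.3 4.8 0.2
  endloop
 endfacet
 facet normal -0.323 -0.518 0.792
  outer loop
   vertex 5.2 1.9 5.7
   vertex 3.2 3.3 5.8
   vertex 5.9 0.7 5.2
  endloop
 endfacet
 facet normal -0.391 -0.573 0.720
  outer loop
   vertex 1.1 3.1 4.5
   vertex 5.9 0.7 5.2
   vertex 3.2 3.3 5.8
  endloop
 endfacet
 facet normal -0.457 -0.799 0.391
  outer loop
   vertex 1.1 3.1 4.5
   vertex 3.5 0.8 2.6
   vertex 5.9 0.7 5.2
  endloop
 endfacet
 facet normal -0.730 -0.675 -0.106
  outer loop
   vertex 1.1 3.1 4.5
   vertex 0.8 3.8 2.1
   vertex 3.5 0.8 2.6
  endloop
 endfacet
 facet normal -0.852 0.464 0.242
  outer loop
   vertex 1.1 3.1 4.5
   vertex 1.2 4.9 1.4
   vertex 0.8 3.8 2.1
  endloop
 endfacet
 facet normal -0.362 0.811 0.459
  outer loop
   vertex 1.1 3.1 4.5
   vertex 3.2 3.3 5.8
   vertex 1.2 4.9 1.4
  endloop
 endfacet
 facet normal 0.730 0.599 0.329
  outer loop
   vertex 4.8 4.2 2.4
   vertex 5.2 1.9 5.7
   vertex 5.3 4.8 0.2
  endloop
 endfacet
 facet normal 0.529 0.725 0.441
  outer loop
   vertex 4.8 4.2 2.4
   vertex 3.2 3.3 5.8
   vertex 5.2 1.9 5.7
  endloop
 endfacet
 facet normal 0.106 0.953 0.284
  outer loop
   vertex 4.8 4.2 2.4
   vertex 5.3 4.8 0.2
   vertex 1.2 4.9 1.4
  endloop
 endfacet
 facet normal 0.101 0.949 0.299
  outer loop
   vertex 4.8 4.2 2.4
   vertex 1.2 4.9 1.4
   vertex 3.2 3.3 5.8
  endloop
 endfacet
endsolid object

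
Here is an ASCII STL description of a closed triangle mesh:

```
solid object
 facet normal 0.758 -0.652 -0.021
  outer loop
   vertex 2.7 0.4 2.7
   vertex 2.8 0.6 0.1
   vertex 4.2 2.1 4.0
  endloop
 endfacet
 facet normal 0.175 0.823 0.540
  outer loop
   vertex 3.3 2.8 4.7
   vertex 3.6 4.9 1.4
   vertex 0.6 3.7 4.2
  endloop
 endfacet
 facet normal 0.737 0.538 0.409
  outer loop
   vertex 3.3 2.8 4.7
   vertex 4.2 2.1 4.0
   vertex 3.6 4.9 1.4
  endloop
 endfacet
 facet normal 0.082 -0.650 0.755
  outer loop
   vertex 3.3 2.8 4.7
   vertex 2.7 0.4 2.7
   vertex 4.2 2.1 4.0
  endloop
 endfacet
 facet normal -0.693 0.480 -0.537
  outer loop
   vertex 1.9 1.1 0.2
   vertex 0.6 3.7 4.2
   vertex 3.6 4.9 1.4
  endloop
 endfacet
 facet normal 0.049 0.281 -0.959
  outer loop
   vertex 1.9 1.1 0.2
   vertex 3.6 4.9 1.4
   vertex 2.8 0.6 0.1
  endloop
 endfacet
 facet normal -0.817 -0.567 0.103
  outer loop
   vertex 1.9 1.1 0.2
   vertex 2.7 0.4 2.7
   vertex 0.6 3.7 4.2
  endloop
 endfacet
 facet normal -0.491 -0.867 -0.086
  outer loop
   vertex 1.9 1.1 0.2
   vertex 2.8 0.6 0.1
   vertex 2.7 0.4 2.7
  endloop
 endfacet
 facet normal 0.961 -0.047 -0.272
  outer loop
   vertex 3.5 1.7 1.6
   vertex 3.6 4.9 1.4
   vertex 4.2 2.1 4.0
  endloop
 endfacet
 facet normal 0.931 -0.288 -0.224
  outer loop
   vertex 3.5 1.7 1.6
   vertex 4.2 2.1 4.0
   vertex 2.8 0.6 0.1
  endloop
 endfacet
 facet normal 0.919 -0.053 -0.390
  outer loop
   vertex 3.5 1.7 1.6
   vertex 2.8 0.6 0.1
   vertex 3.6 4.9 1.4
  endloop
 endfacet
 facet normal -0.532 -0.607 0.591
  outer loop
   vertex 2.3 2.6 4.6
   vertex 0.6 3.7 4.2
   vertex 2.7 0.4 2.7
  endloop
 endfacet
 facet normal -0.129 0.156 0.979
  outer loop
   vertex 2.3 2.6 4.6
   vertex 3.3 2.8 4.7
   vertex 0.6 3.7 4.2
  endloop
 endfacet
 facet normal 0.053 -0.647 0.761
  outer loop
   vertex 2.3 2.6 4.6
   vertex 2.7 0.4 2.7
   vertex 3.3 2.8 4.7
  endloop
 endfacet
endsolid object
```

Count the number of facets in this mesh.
14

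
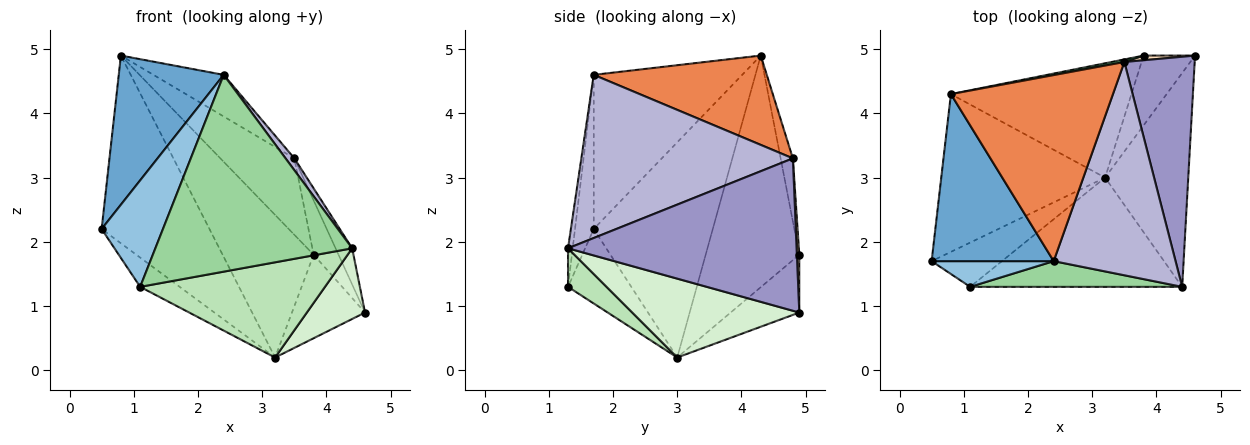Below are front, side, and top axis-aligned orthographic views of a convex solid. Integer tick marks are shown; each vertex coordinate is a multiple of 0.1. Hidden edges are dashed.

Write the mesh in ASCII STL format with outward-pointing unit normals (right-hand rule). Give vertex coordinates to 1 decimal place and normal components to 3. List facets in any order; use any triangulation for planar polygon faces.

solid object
 facet normal -0.686 -0.485 0.543
  outer loop
   vertex 2.4 1.7 4.6
   vertex 0.8 4.3 4.9
   vertex 0.5 1.7 2.2
  endloop
 endfacet
 facet normal -0.284 -0.932 0.225
  outer loop
   vertex 2.4 1.7 4.6
   vertex 0.5 1.7 2.2
   vertex 1.1 1.3 1.3
  endloop
 endfacet
 facet normal -0.645 0.585 -0.491
  outer loop
   vertex 3.2 3.0 0.2
   vertex 0.5 1.7 2.2
   vertex 0.8 4.3 4.9
  endloop
 endfacet
 facet normal -0.662 0.413 -0.625
  outer loop
   vertex 3.2 3.0 0.2
   vertex 1.1 1.3 1.3
   vertex 0.5 1.7 2.2
  endloop
 endfacet
 facet normal 0.474 0.192 0.859
  outer loop
   vertex 3.5 4.8 3.3
   vertex 0.8 4.3 4.9
   vertex 2.4 1.7 4.6
  endloop
 endfacet
 facet normal -0.585 0.623 -0.520
  outer loop
   vertex 3.8 4.9 1.8
   vertex 4.6 4.9 0.9
   vertex 3.2 3.0 0.2
  endloop
 endfacet
 facet normal -0.626 0.608 -0.488
  outer loop
   vertex 3.8 4.9 1.8
   vertex 3.2 3.0 0.2
   vertex 0.8 4.3 4.9
  endloop
 endfacet
 facet normal 0.096 0.992 0.085
  outer loop
   vertex 3.8 4.9 1.8
   vertex 3.5 4.8 3.3
   vertex 4.6 4.9 0.9
  endloop
 endfacet
 facet normal -0.163 0.986 0.033
  outer loop
   vertex 3.8 4.9 1.8
   vertex 0.8 4.3 4.9
   vertex 3.5 4.8 3.3
  endloop
 endfacet
 facet normal -0.024 -0.991 0.129
  outer loop
   vertex 4.4 1.3 1.9
   vertex 2.4 1.7 4.6
   vertex 1.1 1.3 1.3
  endloop
 endfacet
 facet normal 0.136 -0.651 -0.747
  outer loop
   vertex 4.4 1.3 1.9
   vertex 1.1 1.3 1.3
   vertex 3.2 3.0 0.2
  endloop
 endfacet
 facet normal 0.669 -0.233 -0.706
  outer loop
   vertex 4.4 1.3 1.9
   vertex 3.2 3.0 0.2
   vertex 4.6 4.9 0.9
  endloop
 endfacet
 facet normal 0.906 0.066 0.418
  outer loop
   vertex 4.4 1.3 1.9
   vertex 4.6 4.9 0.9
   vertex 3.5 4.8 3.3
  endloop
 endfacet
 facet normal 0.801 -0.033 0.598
  outer loop
   vertex 4.4 1.3 1.9
   vertex 3.5 4.8 3.3
   vertex 2.4 1.7 4.6
  endloop
 endfacet
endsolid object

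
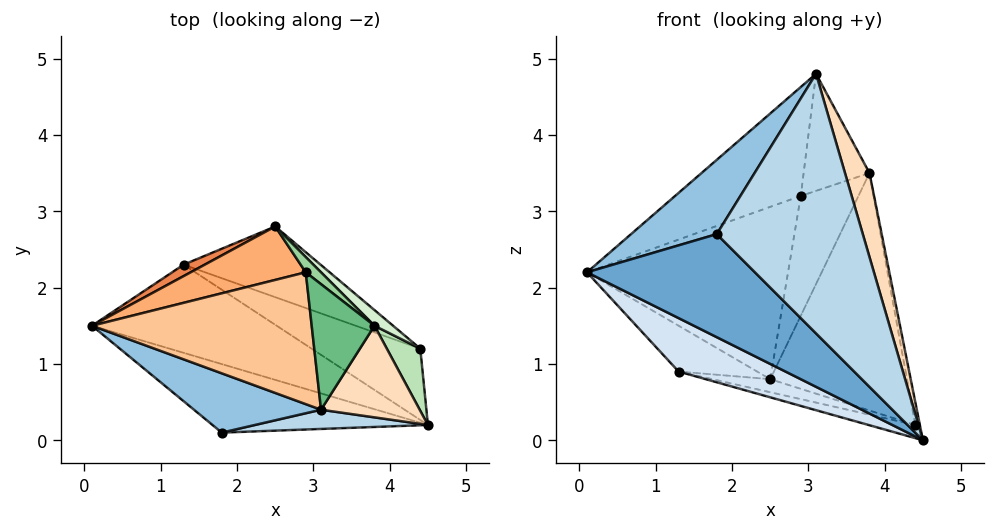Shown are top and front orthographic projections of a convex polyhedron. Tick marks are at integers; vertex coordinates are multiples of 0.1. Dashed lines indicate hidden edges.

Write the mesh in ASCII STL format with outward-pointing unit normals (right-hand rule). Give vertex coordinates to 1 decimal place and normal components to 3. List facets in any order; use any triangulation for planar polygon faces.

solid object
 facet normal -0.463 -0.738 -0.491
  outer loop
   vertex 1.8 0.1 2.7
   vertex 0.1 1.5 2.2
   vertex 4.5 0.2 0.0
  endloop
 endfacet
 facet normal -0.637 -0.602 0.481
  outer loop
   vertex 1.8 0.1 2.7
   vertex 3.1 0.4 4.8
   vertex 0.1 1.5 2.2
  endloop
 endfacet
 facet normal 0.110 -0.991 0.073
  outer loop
   vertex 1.8 0.1 2.7
   vertex 4.5 0.2 0.0
   vertex 3.1 0.4 4.8
  endloop
 endfacet
 facet normal -0.502 -0.448 -0.739
  outer loop
   vertex 1.3 2.3 0.9
   vertex 4.5 0.2 0.0
   vertex 0.1 1.5 2.2
  endloop
 endfacet
 facet normal -0.358 0.906 0.226
  outer loop
   vertex 1.3 2.3 0.9
   vertex 0.1 1.5 2.2
   vertex 2.5 2.8 0.8
  endloop
 endfacet
 facet normal -0.326 0.903 0.280
  outer loop
   vertex 2.9 2.2 3.2
   vertex 2.5 2.8 0.8
   vertex 0.1 1.5 2.2
  endloop
 endfacet
 facet normal -0.399 0.584 0.707
  outer loop
   vertex 2.9 2.2 3.2
   vertex 0.1 1.5 2.2
   vertex 3.1 0.4 4.8
  endloop
 endfacet
 facet normal 0.925 -0.257 0.280
  outer loop
   vertex 3.8 1.5 3.5
   vertex 3.1 0.4 4.8
   vertex 4.5 0.2 0.0
  endloop
 endfacet
 facet normal 0.276 0.656 0.703
  outer loop
   vertex 3.8 1.5 3.5
   vertex 2.9 2.2 3.2
   vertex 3.1 0.4 4.8
  endloop
 endfacet
 facet normal 0.589 0.801 0.102
  outer loop
   vertex 3.8 1.5 3.5
   vertex 2.5 2.8 0.8
   vertex 2.9 2.2 3.2
  endloop
 endfacet
 facet normal 0.983 0.064 0.173
  outer loop
   vertex 4.4 1.2 0.2
   vertex 3.8 1.5 3.5
   vertex 4.5 0.2 0.0
  endloop
 endfacet
 facet normal 0.653 0.756 0.050
  outer loop
   vertex 4.4 1.2 0.2
   vertex 2.5 2.8 0.8
   vertex 3.8 1.5 3.5
  endloop
 endfacet
 facet normal -0.156 0.179 -0.971
  outer loop
   vertex 4.4 1.2 0.2
   vertex 4.5 0.2 0.0
   vertex 1.3 2.3 0.9
  endloop
 endfacet
 facet normal -0.156 0.179 -0.971
  outer loop
   vertex 4.4 1.2 0.2
   vertex 1.3 2.3 0.9
   vertex 2.5 2.8 0.8
  endloop
 endfacet
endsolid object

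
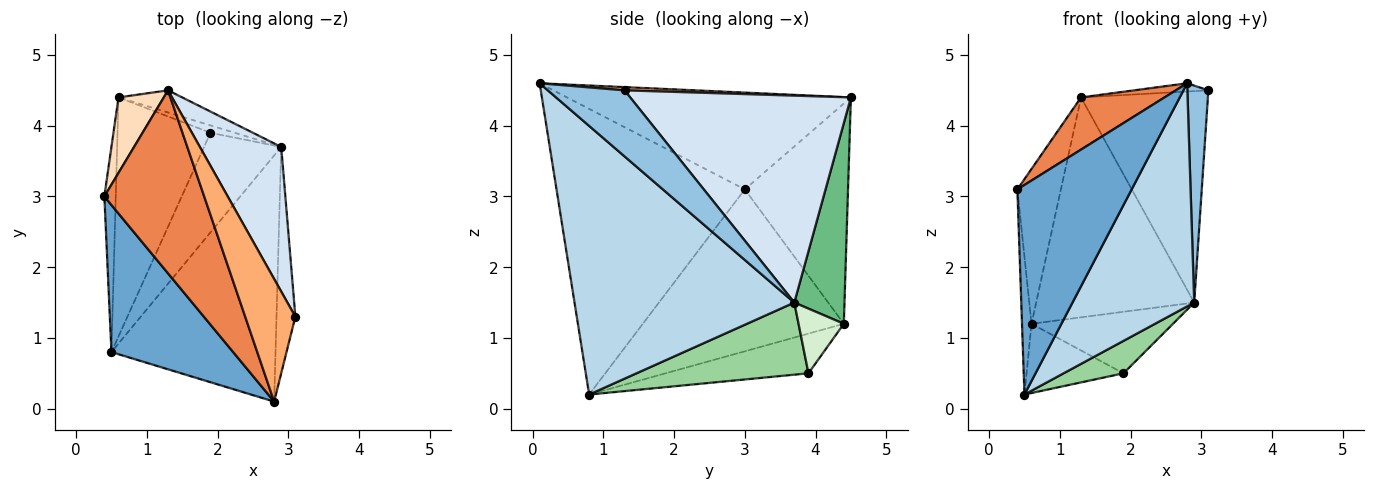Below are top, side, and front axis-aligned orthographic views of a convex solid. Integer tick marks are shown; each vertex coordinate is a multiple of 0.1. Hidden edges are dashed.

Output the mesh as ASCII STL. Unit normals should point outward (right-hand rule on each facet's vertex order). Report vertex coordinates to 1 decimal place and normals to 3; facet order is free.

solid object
 facet normal -0.803 -0.488 0.342
  outer loop
   vertex 2.8 0.1 4.6
   vertex 0.4 3.0 3.1
   vertex 0.5 0.8 0.2
  endloop
 endfacet
 facet normal 0.930 -0.255 -0.266
  outer loop
   vertex 2.9 3.7 1.5
   vertex 3.1 1.3 4.5
   vertex 2.8 0.1 4.6
  endloop
 endfacet
 facet normal 0.772 -0.427 -0.471
  outer loop
   vertex 2.9 3.7 1.5
   vertex 2.8 0.1 4.6
   vertex 0.5 0.8 0.2
  endloop
 endfacet
 facet normal 0.821 0.472 0.323
  outer loop
   vertex 1.3 4.5 4.4
   vertex 3.1 1.3 4.5
   vertex 2.9 3.7 1.5
  endloop
 endfacet
 facet normal -0.682 -0.200 0.703
  outer loop
   vertex 1.3 4.5 4.4
   vertex 0.4 3.0 3.1
   vertex 2.8 0.1 4.6
  endloop
 endfacet
 facet normal 0.064 0.067 0.996
  outer loop
   vertex 1.3 4.5 4.4
   vertex 2.8 0.1 4.6
   vertex 3.1 1.3 4.5
  endloop
 endfacet
 facet normal -0.996 0.047 -0.070
  outer loop
   vertex 0.6 4.4 1.2
   vertex 0.5 0.8 0.2
   vertex 0.4 3.0 3.1
  endloop
 endfacet
 facet normal -0.905 0.382 0.186
  outer loop
   vertex 0.6 4.4 1.2
   vertex 0.4 3.0 3.1
   vertex 1.3 4.5 4.4
  endloop
 endfacet
 facet normal 0.301 0.949 -0.096
  outer loop
   vertex 0.6 4.4 1.2
   vertex 1.3 4.5 4.4
   vertex 2.9 3.7 1.5
  endloop
 endfacet
 facet normal 0.664 -0.231 -0.711
  outer loop
   vertex 1.9 3.9 0.5
   vertex 2.9 3.7 1.5
   vertex 0.5 0.8 0.2
  endloop
 endfacet
 facet normal -0.380 0.257 -0.889
  outer loop
   vertex 1.9 3.9 0.5
   vertex 0.5 0.8 0.2
   vertex 0.6 4.4 1.2
  endloop
 endfacet
 facet normal 0.303 0.946 -0.114
  outer loop
   vertex 1.9 3.9 0.5
   vertex 0.6 4.4 1.2
   vertex 2.9 3.7 1.5
  endloop
 endfacet
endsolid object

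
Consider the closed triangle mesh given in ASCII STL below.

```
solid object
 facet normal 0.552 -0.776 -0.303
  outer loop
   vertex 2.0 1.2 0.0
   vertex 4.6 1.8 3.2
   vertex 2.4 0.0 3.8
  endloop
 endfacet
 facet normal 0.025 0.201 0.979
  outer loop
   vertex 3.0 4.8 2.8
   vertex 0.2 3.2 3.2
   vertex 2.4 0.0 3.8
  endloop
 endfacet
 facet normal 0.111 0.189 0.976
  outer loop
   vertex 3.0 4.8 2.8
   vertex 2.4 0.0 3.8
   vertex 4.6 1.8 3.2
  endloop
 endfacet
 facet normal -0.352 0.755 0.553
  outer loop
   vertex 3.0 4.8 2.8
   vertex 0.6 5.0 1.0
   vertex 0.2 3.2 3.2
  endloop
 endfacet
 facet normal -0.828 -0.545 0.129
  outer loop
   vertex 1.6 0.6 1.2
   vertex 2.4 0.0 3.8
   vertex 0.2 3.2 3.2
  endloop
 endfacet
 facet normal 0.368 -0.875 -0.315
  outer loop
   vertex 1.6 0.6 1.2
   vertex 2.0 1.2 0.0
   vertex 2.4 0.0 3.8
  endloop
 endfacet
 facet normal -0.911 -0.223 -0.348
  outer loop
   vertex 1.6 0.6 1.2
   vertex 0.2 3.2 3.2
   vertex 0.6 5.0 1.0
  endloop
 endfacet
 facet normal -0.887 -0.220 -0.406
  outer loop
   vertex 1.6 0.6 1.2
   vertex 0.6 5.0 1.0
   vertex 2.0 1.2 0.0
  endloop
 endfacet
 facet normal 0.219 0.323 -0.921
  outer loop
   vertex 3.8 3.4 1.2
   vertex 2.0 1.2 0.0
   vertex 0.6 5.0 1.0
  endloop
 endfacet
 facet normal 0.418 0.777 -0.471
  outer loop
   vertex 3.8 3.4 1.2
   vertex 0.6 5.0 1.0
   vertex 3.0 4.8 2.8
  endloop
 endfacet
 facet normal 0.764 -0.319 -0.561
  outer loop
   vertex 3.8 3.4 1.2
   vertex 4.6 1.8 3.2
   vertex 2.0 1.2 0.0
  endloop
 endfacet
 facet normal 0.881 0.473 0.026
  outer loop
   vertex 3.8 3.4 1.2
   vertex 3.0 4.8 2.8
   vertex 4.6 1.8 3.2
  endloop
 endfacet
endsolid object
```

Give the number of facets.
12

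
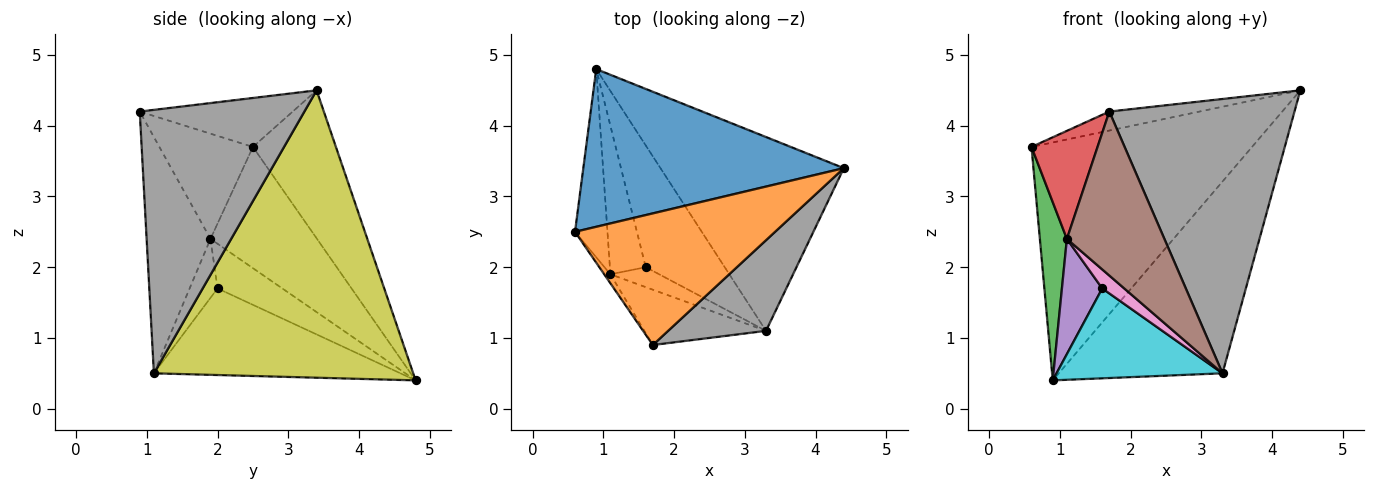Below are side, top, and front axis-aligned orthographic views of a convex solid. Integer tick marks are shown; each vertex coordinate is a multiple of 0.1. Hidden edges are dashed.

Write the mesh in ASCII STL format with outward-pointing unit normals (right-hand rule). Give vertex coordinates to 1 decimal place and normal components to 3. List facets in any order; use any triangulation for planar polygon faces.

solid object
 facet normal -0.299 0.795 0.527
  outer loop
   vertex 0.9 4.8 0.4
   vertex 0.6 2.5 3.7
   vertex 4.4 3.4 4.5
  endloop
 endfacet
 facet normal -0.235 0.139 0.962
  outer loop
   vertex 1.7 0.9 4.2
   vertex 4.4 3.4 4.5
   vertex 0.6 2.5 3.7
  endloop
 endfacet
 facet normal -0.938 -0.238 -0.251
  outer loop
   vertex 1.1 1.9 2.4
   vertex 0.6 2.5 3.7
   vertex 0.9 4.8 0.4
  endloop
 endfacet
 facet normal -0.816 -0.576 -0.048
  outer loop
   vertex 1.1 1.9 2.4
   vertex 1.7 0.9 4.2
   vertex 0.6 2.5 3.7
  endloop
 endfacet
 facet normal -0.701 -0.437 -0.563
  outer loop
   vertex 1.6 2.0 1.7
   vertex 1.1 1.9 2.4
   vertex 0.9 4.8 0.4
  endloop
 endfacet
 facet normal -0.527 -0.805 -0.272
  outer loop
   vertex 3.3 1.1 0.5
   vertex 1.7 0.9 4.2
   vertex 1.1 1.9 2.4
  endloop
 endfacet
 facet normal -0.659 -0.518 -0.545
  outer loop
   vertex 3.3 1.1 0.5
   vertex 1.1 1.9 2.4
   vertex 1.6 2.0 1.7
  endloop
 endfacet
 facet normal 0.645 -0.725 0.240
  outer loop
   vertex 3.3 1.1 0.5
   vertex 4.4 3.4 4.5
   vertex 1.7 0.9 4.2
  endloop
 endfacet
 facet normal 0.744 0.470 -0.475
  outer loop
   vertex 3.3 1.1 0.5
   vertex 0.9 4.8 0.4
   vertex 4.4 3.4 4.5
  endloop
 endfacet
 facet normal -0.662 -0.445 -0.603
  outer loop
   vertex 3.3 1.1 0.5
   vertex 1.6 2.0 1.7
   vertex 0.9 4.8 0.4
  endloop
 endfacet
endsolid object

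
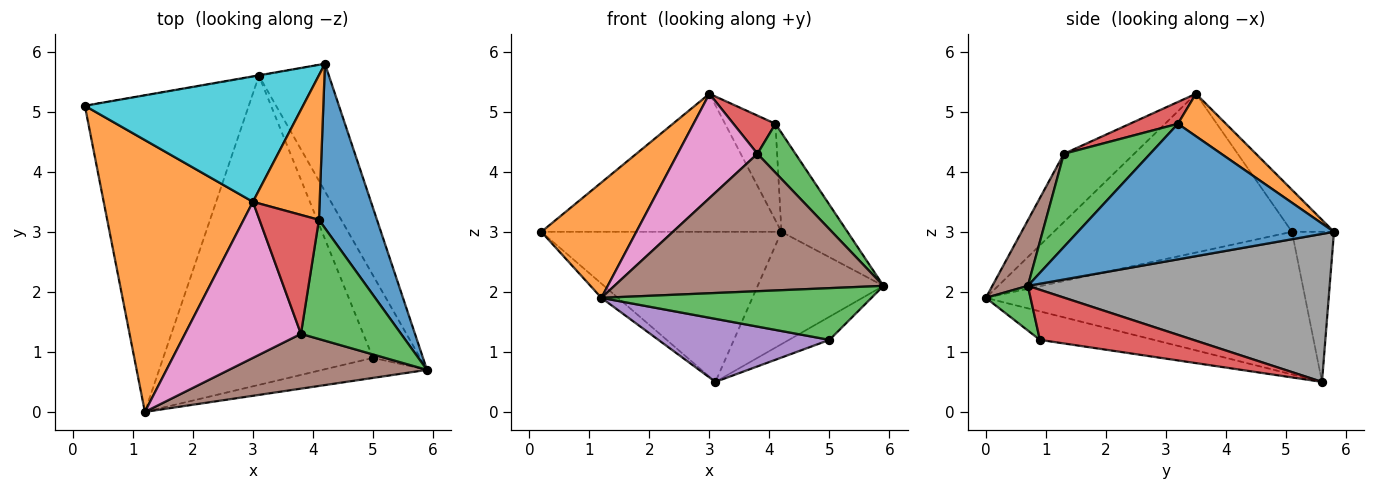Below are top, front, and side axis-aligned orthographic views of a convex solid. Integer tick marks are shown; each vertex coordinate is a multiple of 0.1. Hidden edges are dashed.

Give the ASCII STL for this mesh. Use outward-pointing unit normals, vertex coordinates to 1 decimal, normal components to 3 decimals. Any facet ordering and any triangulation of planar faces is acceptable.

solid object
 facet normal -0.656 0.034 -0.754
  outer loop
   vertex 3.1 5.6 0.5
   vertex 1.2 0.0 1.9
   vertex 0.2 5.1 3.0
  endloop
 endfacet
 facet normal -0.700 -0.279 0.658
  outer loop
   vertex 3.0 3.5 5.3
   vertex 0.2 5.1 3.0
   vertex 1.2 0.0 1.9
  endloop
 endfacet
 facet normal 0.152 -0.921 -0.357
  outer loop
   vertex 5.0 0.9 1.2
   vertex 5.9 0.7 2.1
   vertex 1.2 0.0 1.9
  endloop
 endfacet
 facet normal 0.715 0.189 -0.673
  outer loop
   vertex 5.0 0.9 1.2
   vertex 3.1 5.6 0.5
   vertex 5.9 0.7 2.1
  endloop
 endfacet
 facet normal -0.132 -0.198 -0.971
  outer loop
   vertex 5.0 0.9 1.2
   vertex 1.2 0.0 1.9
   vertex 3.1 5.6 0.5
  endloop
 endfacet
 facet normal 0.122 -0.922 0.368
  outer loop
   vertex 3.8 1.3 4.3
   vertex 1.2 0.0 1.9
   vertex 5.9 0.7 2.1
  endloop
 endfacet
 facet normal -0.440 -0.499 0.747
  outer loop
   vertex 3.8 1.3 4.3
   vertex 3.0 3.5 5.3
   vertex 1.2 0.0 1.9
  endloop
 endfacet
 facet normal 0.846 0.353 -0.400
  outer loop
   vertex 4.2 5.8 3.0
   vertex 5.9 0.7 2.1
   vertex 3.1 5.6 0.5
  endloop
 endfacet
 facet normal -0.172 0.985 -0.003
  outer loop
   vertex 4.2 5.8 3.0
   vertex 3.1 5.6 0.5
   vertex 0.2 5.1 3.0
  endloop
 endfacet
 facet normal -0.128 0.734 0.667
  outer loop
   vertex 4.2 5.8 3.0
   vertex 0.2 5.1 3.0
   vertex 3.0 3.5 5.3
  endloop
 endfacet
 facet normal 0.895 0.231 0.383
  outer loop
   vertex 4.1 3.2 4.8
   vertex 5.9 0.7 2.1
   vertex 4.2 5.8 3.0
  endloop
 endfacet
 facet normal 0.468 0.491 0.735
  outer loop
   vertex 4.1 3.2 4.8
   vertex 4.2 5.8 3.0
   vertex 3.0 3.5 5.3
  endloop
 endfacet
 facet normal 0.652 -0.288 0.701
  outer loop
   vertex 4.1 3.2 4.8
   vertex 3.8 1.3 4.3
   vertex 5.9 0.7 2.1
  endloop
 endfacet
 facet normal 0.330 -0.289 0.899
  outer loop
   vertex 4.1 3.2 4.8
   vertex 3.0 3.5 5.3
   vertex 3.8 1.3 4.3
  endloop
 endfacet
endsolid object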